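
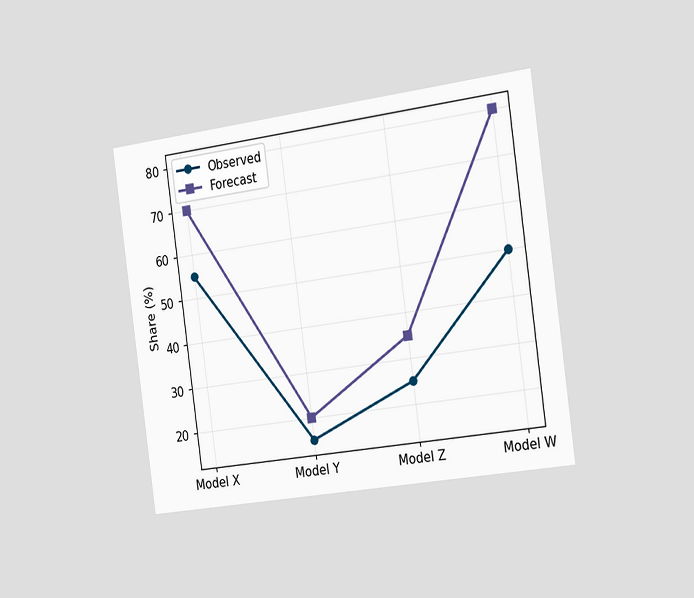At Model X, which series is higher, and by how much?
The chart is tilted about 8° counter-clockwise and viewed slightly from the right. At Model X, Forecast sits above the other line by 15%.

Forecast, by 15%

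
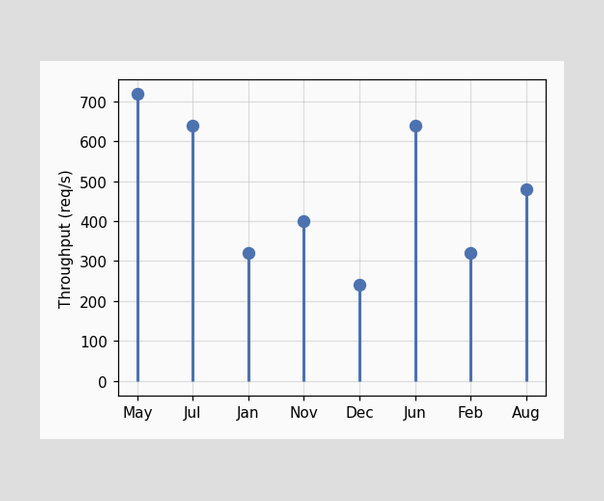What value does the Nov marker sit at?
400req/s

The Nov marker sits at 400req/s.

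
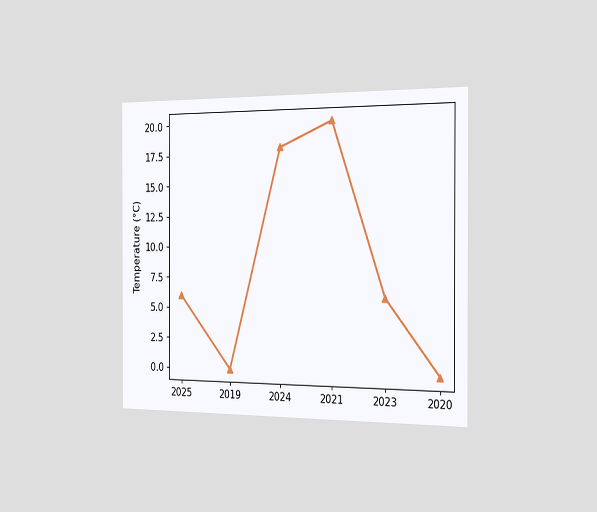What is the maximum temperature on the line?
20°C

The chart is viewed slightly from the right. The highest point is at 2021, and reading across to the y-axis gives 20°C.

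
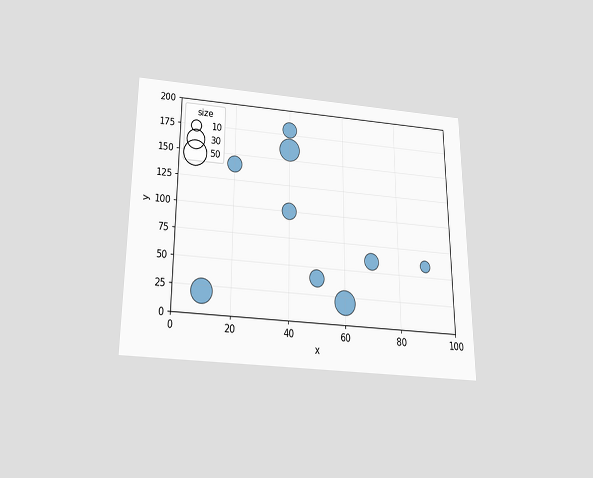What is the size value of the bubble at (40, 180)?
The chart is viewed slightly from below. Matching the bubble at (40, 180) against the size legend gives 20.

20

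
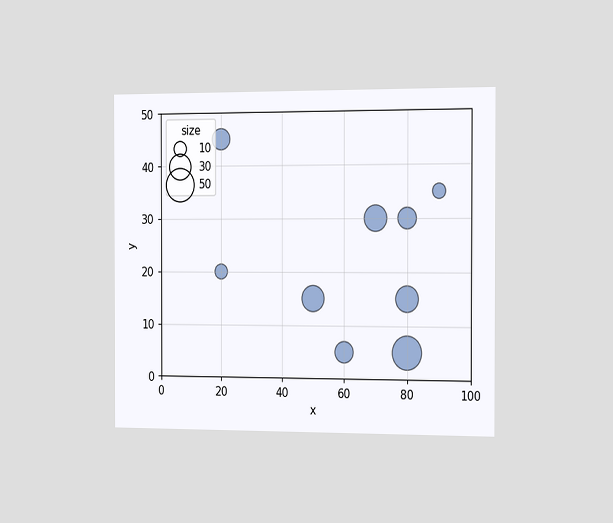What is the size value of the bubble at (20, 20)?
10

The chart is viewed slightly from the right. Matching the bubble at (20, 20) against the size legend gives 10.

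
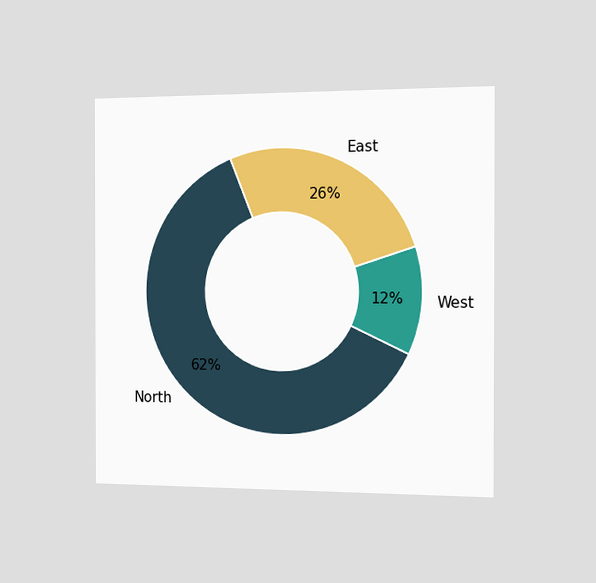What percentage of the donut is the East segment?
The chart is viewed slightly from the right. The East segment takes up 26% of the ring.

26%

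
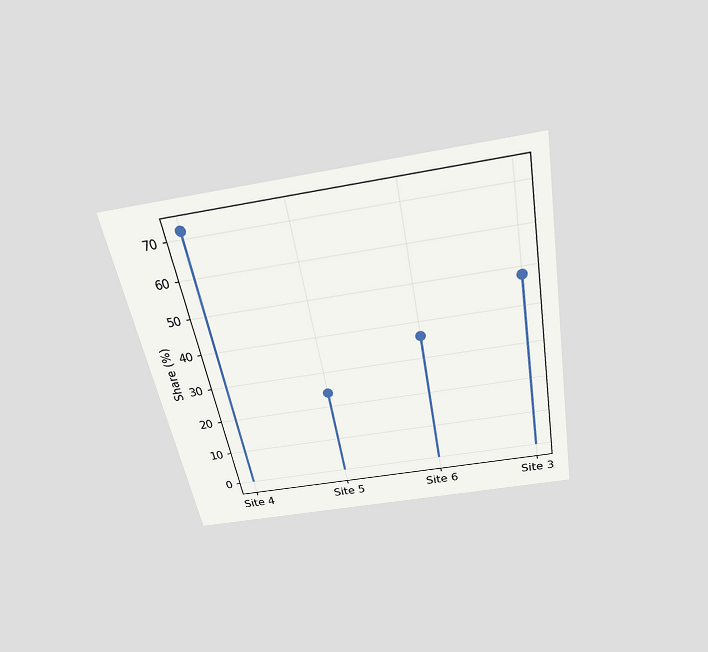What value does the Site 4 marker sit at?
72%

The chart is tilted about 11° counter-clockwise and viewed slightly from above. The Site 4 marker sits at 72%.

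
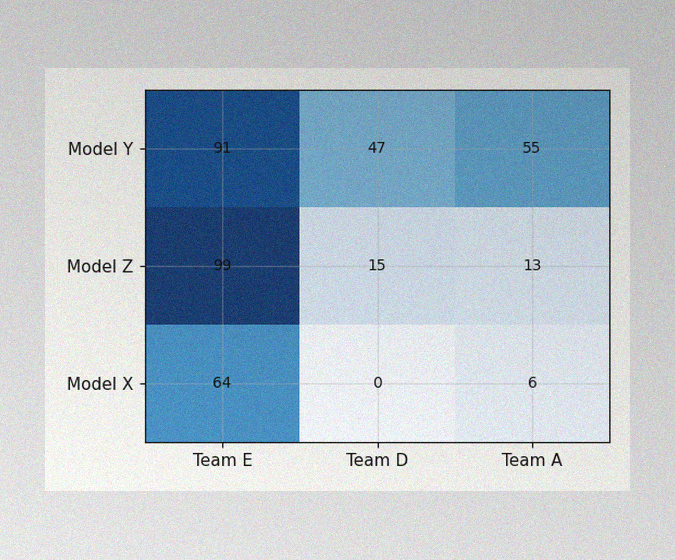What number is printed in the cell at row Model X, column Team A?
The image has some photo noise and uneven lighting. The (Model X, Team A) cell reads 6.

6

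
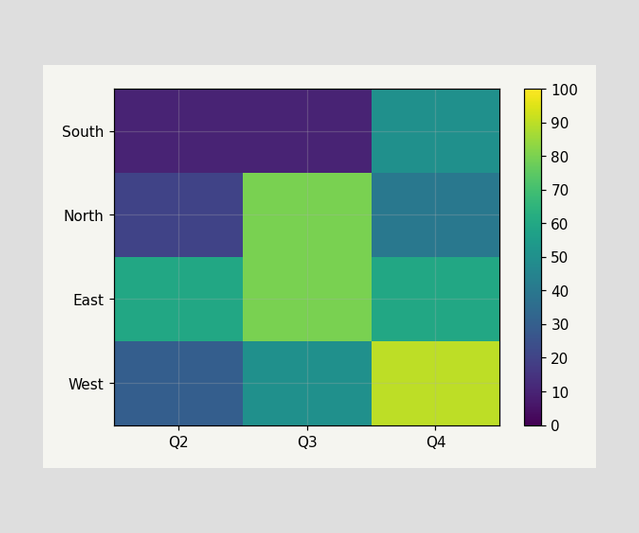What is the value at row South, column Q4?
Matching cell (South, Q4) against the colorbar gives 50.

50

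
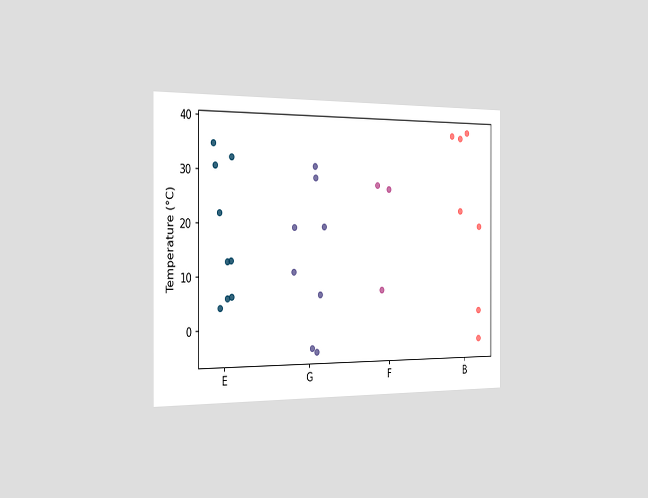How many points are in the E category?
9

The chart is viewed slightly from the left. Counting the markers in the E column gives 9.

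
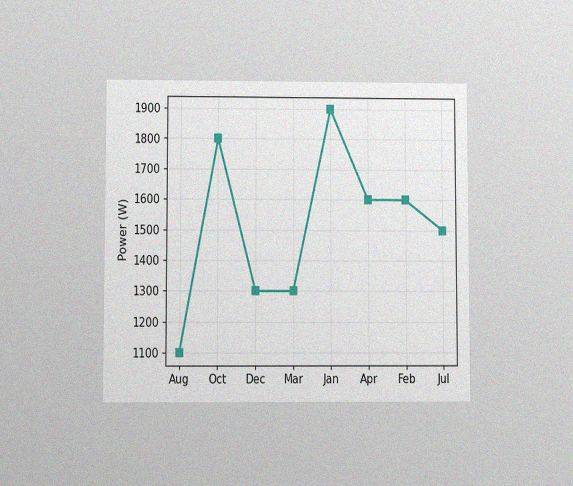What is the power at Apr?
The chart is viewed at a slight angle, with some photo noise. At Apr, the line is at 1600W.

1600W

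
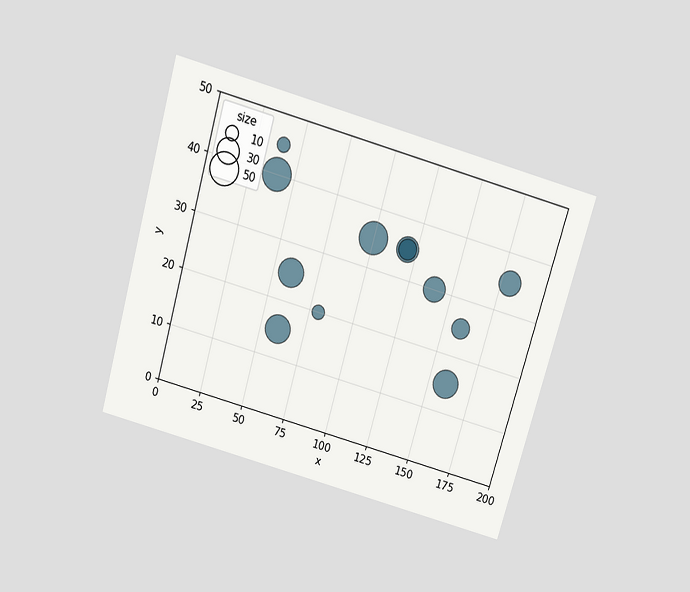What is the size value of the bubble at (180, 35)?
The chart is tilted about 16° clockwise and viewed slightly from above. Matching the bubble at (180, 35) against the size legend gives 30.

30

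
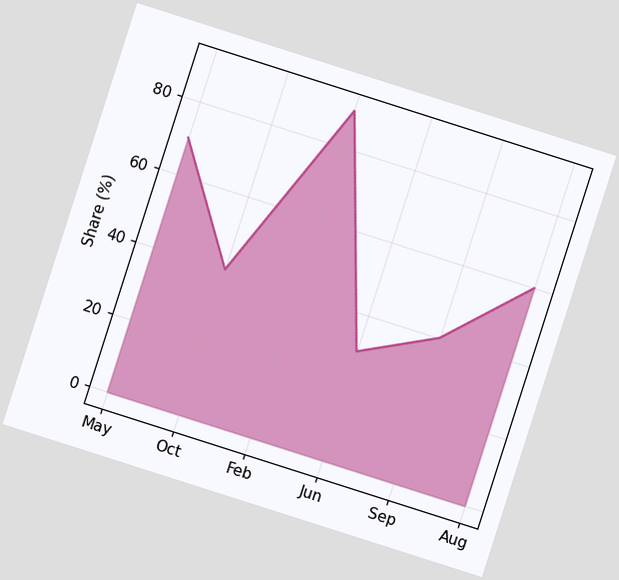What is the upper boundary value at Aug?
The chart is tilted about 18° clockwise. At Aug the upper boundary is at 60%.

60%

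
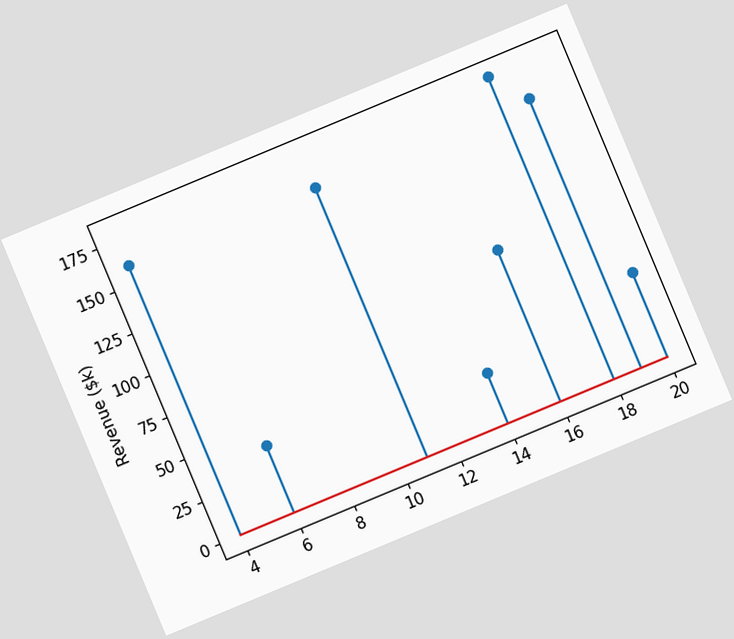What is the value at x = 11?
The chart is tilted about 23° counter-clockwise. The stem at x=11 reaches $160k.

$160k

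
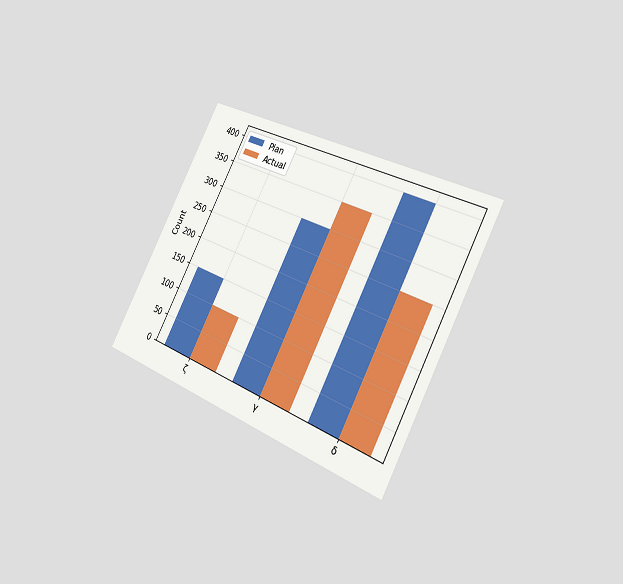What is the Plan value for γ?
300

The chart is tilted about 27° clockwise and viewed slightly from the right. The Plan bar at γ reaches 300 on the y-axis.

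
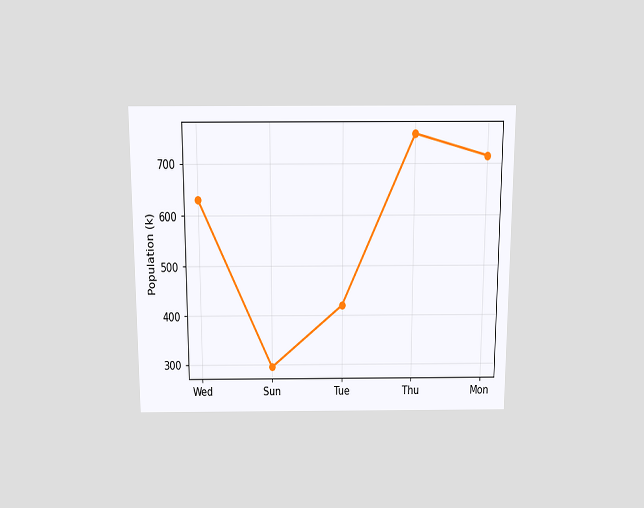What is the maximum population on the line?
756k

The chart is viewed slightly from above. The highest point is at Thu, and reading across to the y-axis gives 756k.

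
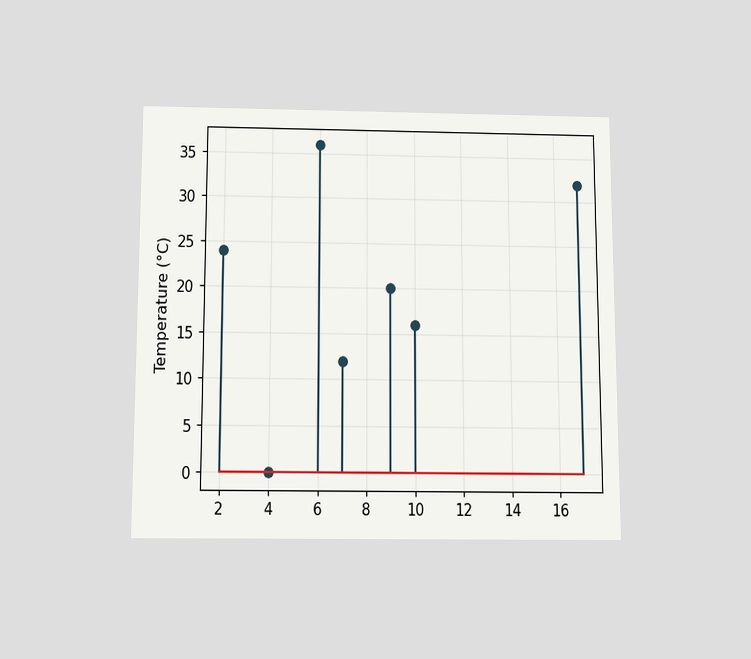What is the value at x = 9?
The chart is viewed slightly from below. The stem at x=9 reaches 20°C.

20°C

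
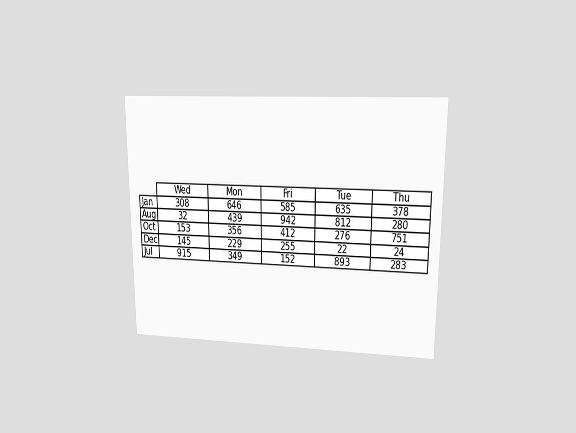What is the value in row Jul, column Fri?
The chart is viewed at a slight angle. The (Jul, Fri) cell reads 152.

152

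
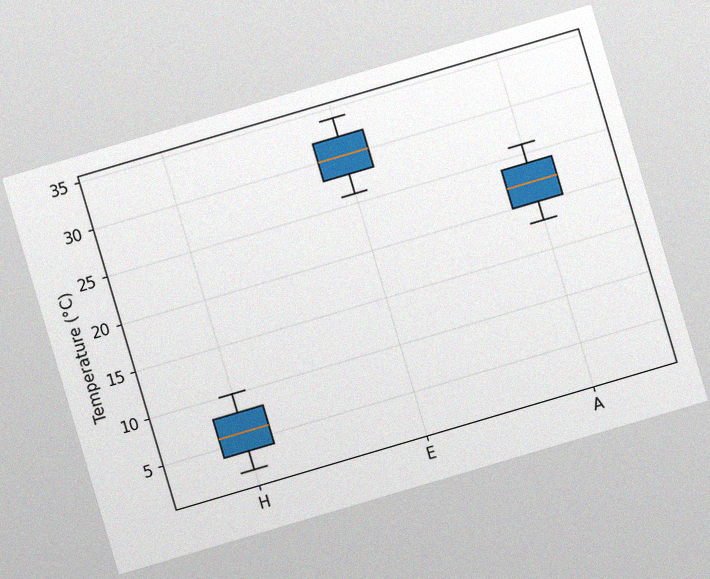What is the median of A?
22°C

The chart is tilted about 16° counter-clockwise, with some photo noise. The median line in the A box sits at 22°C.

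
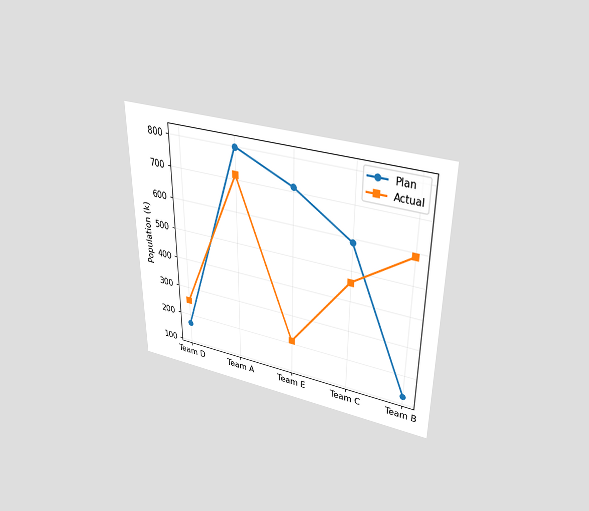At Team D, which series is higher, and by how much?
The chart is viewed slightly from above. At Team D, Actual sits above the other line by 84k.

Actual, by 84k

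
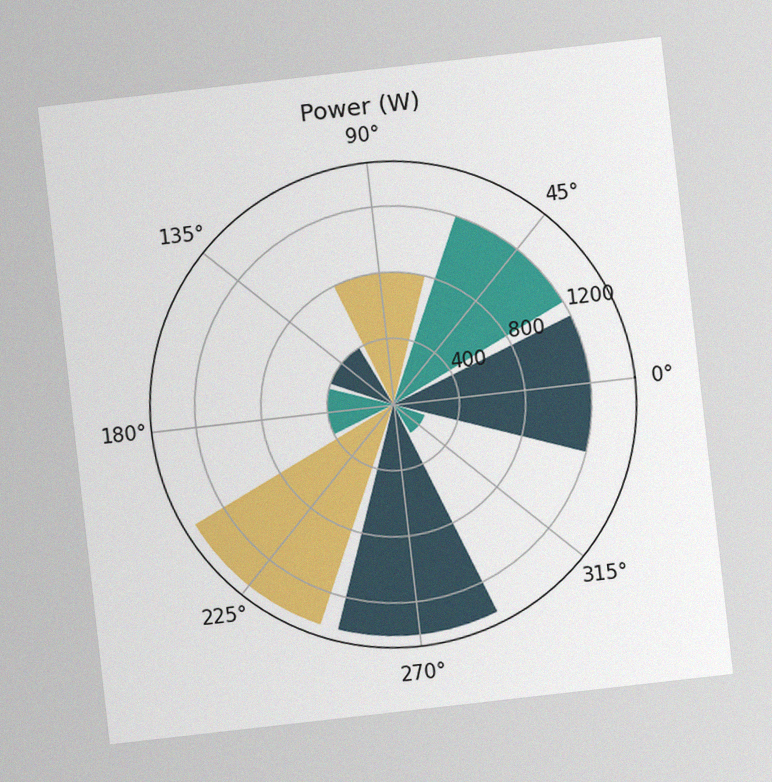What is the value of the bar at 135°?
The chart is tilted about 6° counter-clockwise, with some photo noise. The bar at 135° reaches 400W on the radial axis.

400W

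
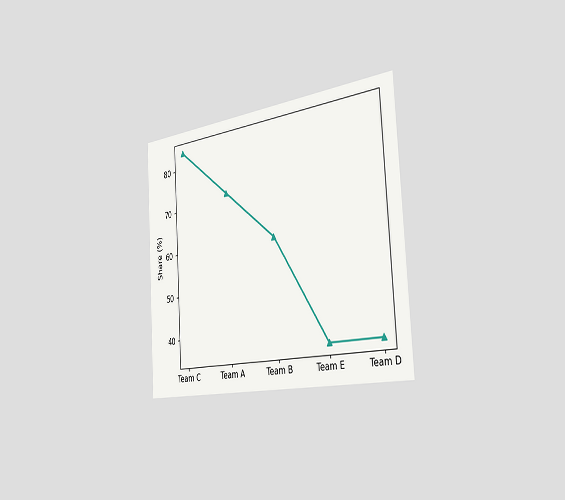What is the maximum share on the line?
The chart is tilted about 3° counter-clockwise and viewed slightly from the right. The highest point is at Team C, and reading across to the y-axis gives 84%.

84%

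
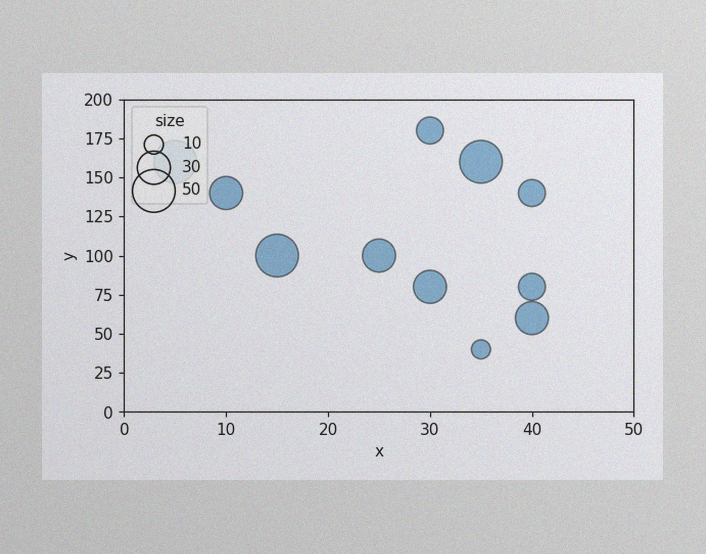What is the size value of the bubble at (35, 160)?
50

The image has some photo noise and uneven lighting. Matching the bubble at (35, 160) against the size legend gives 50.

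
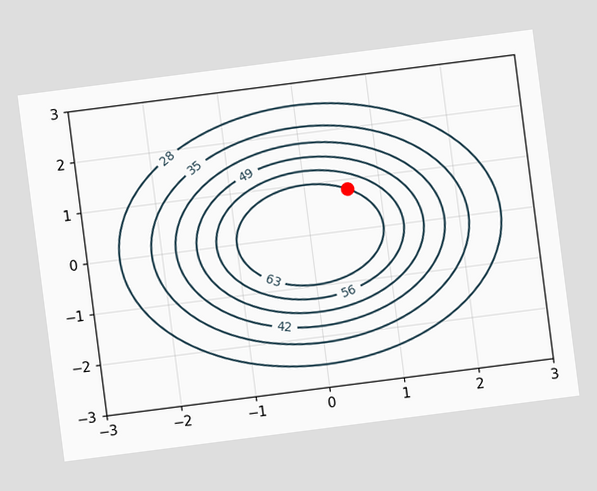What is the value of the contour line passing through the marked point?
63

The chart is tilted about 7° counter-clockwise. The marked point sits on the contour labelled 63.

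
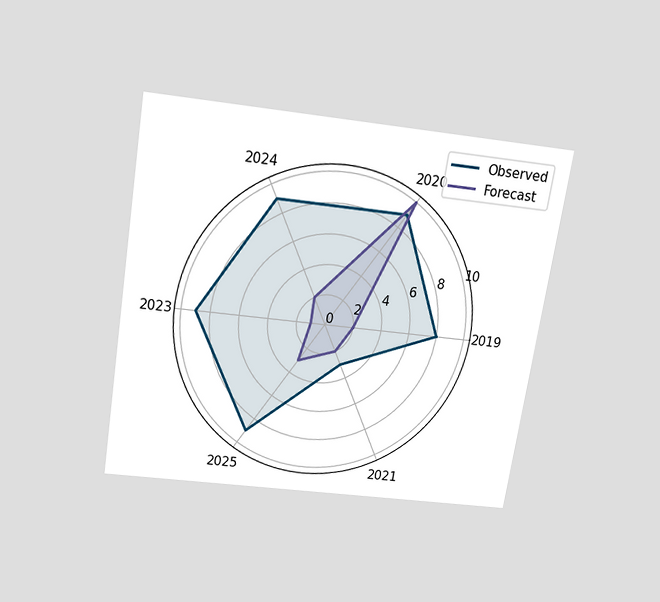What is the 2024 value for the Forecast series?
The chart is tilted about 9° clockwise and viewed slightly from above. On the 2024 axis, Forecast reaches 2.

2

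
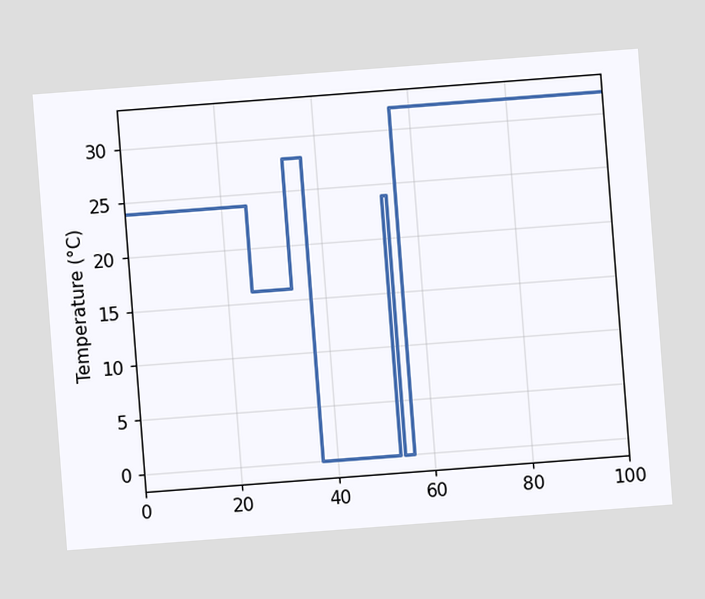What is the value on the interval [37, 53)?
The chart is tilted about 4° counter-clockwise. On [37, 53) the step sits at 0°C.

0°C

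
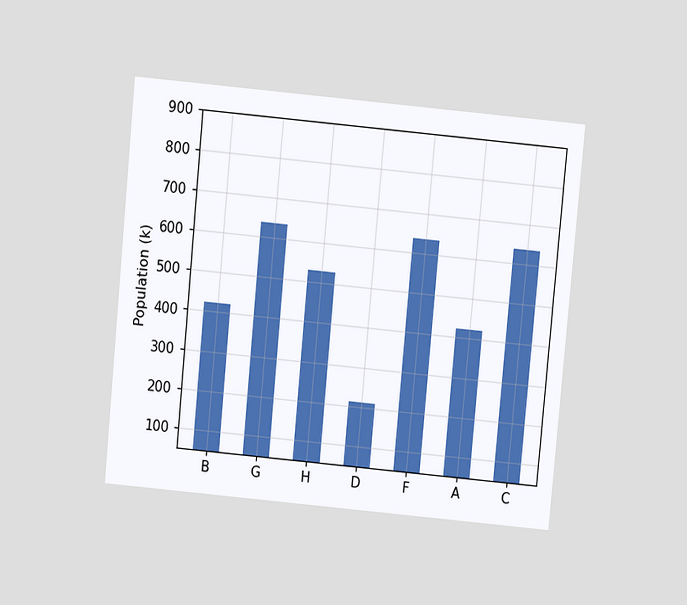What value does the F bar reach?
The chart is tilted about 5° clockwise and viewed slightly from above. Reading along the chart's y-axis, the F bar reaches 636k.

636k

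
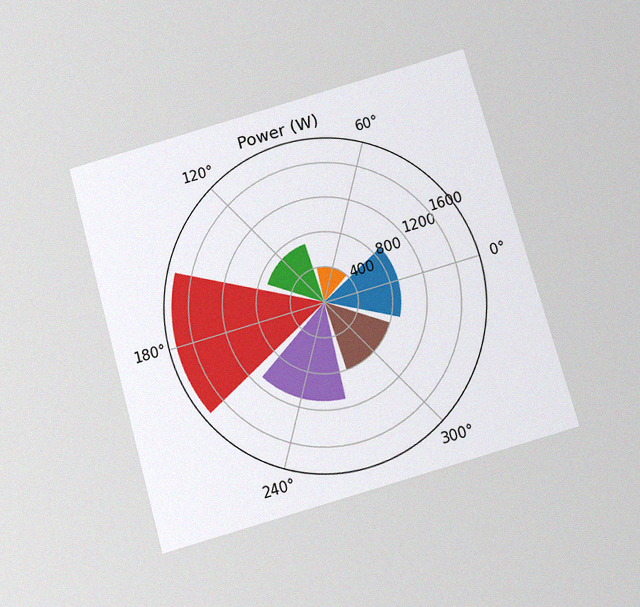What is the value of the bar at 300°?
The chart is tilted about 16° counter-clockwise and viewed slightly from below, with some photo noise. The bar at 300° reaches 800W on the radial axis.

800W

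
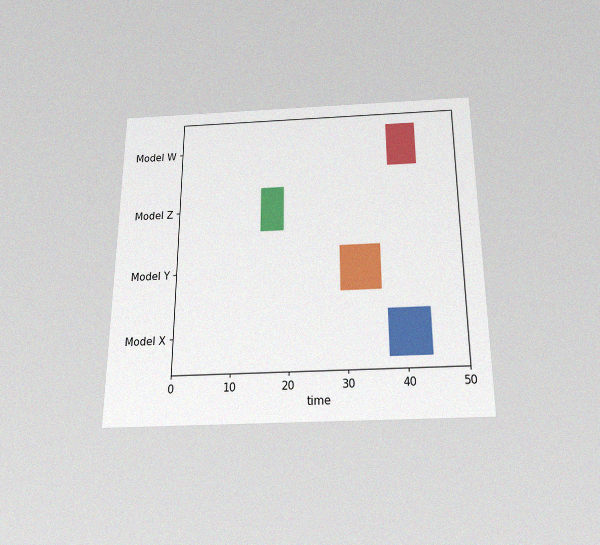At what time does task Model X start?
37

The chart is viewed slightly from below, with some photo noise. The Model X bar begins at t=37.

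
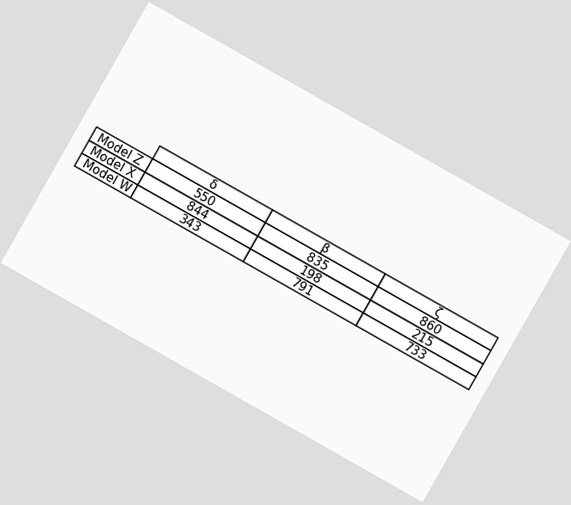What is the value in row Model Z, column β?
The chart is tilted about 30° clockwise. The (Model Z, β) cell reads 835.

835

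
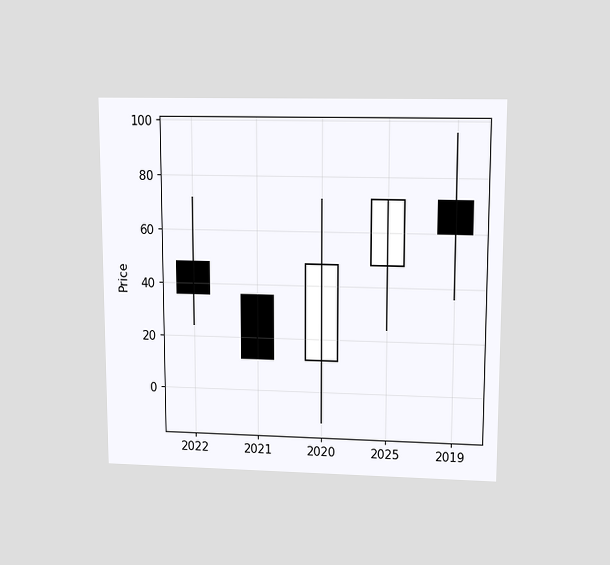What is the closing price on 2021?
The chart is viewed at a slight angle. The 2021 candle closes at 12.

12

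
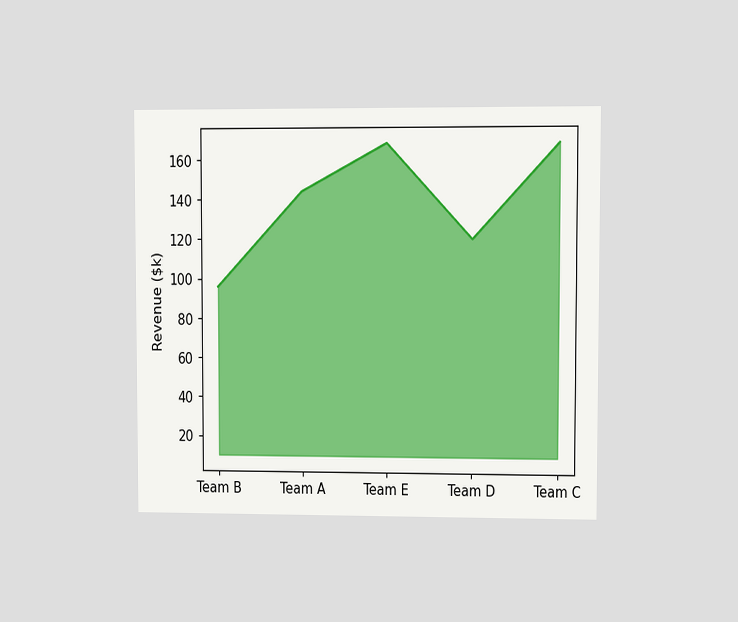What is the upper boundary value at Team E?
$168k

The chart is viewed at a slight angle. At Team E the upper boundary is at $168k.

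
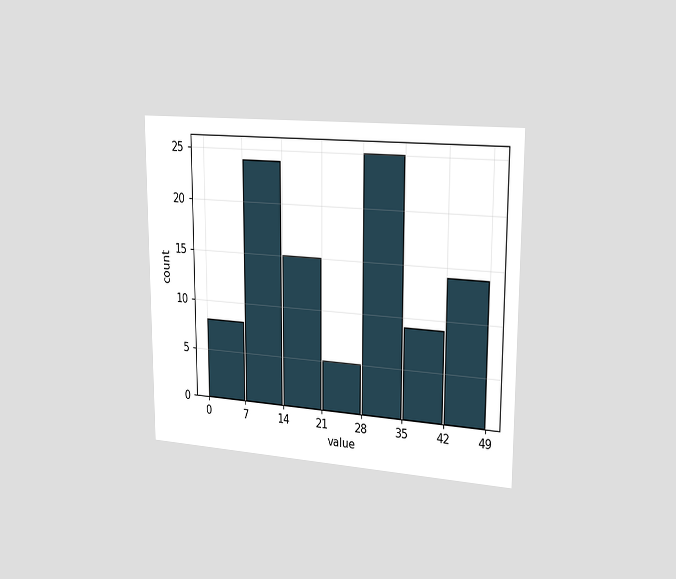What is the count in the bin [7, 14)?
The chart is viewed slightly from the right. The [7, 14) bin has height 24.

24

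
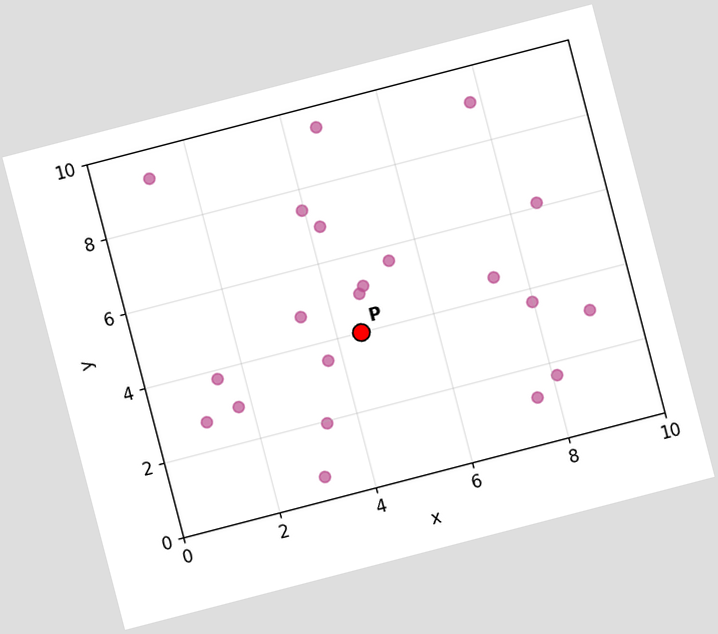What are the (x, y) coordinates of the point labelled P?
(4.5, 4)

The chart is tilted about 15° counter-clockwise. Following the gridlines from P to each axis, P sits at (4.5, 4).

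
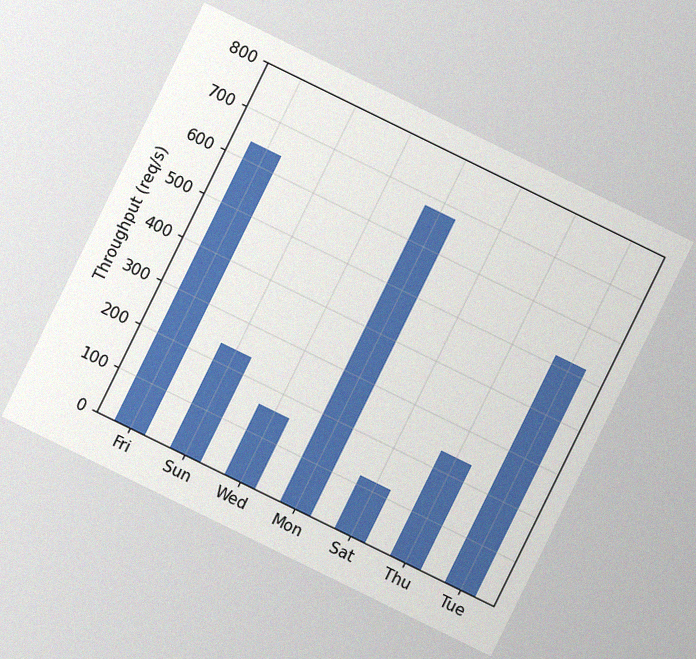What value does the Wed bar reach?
160req/s

The chart is tilted about 26° clockwise, with some photo noise. Reading along the chart's y-axis, the Wed bar reaches 160req/s.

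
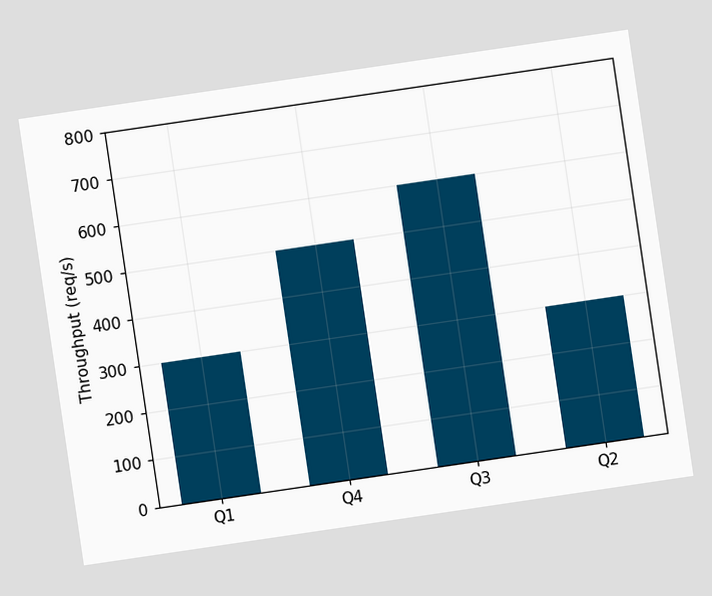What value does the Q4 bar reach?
The chart is tilted about 8° counter-clockwise. Reading along the chart's y-axis, the Q4 bar reaches 500req/s.

500req/s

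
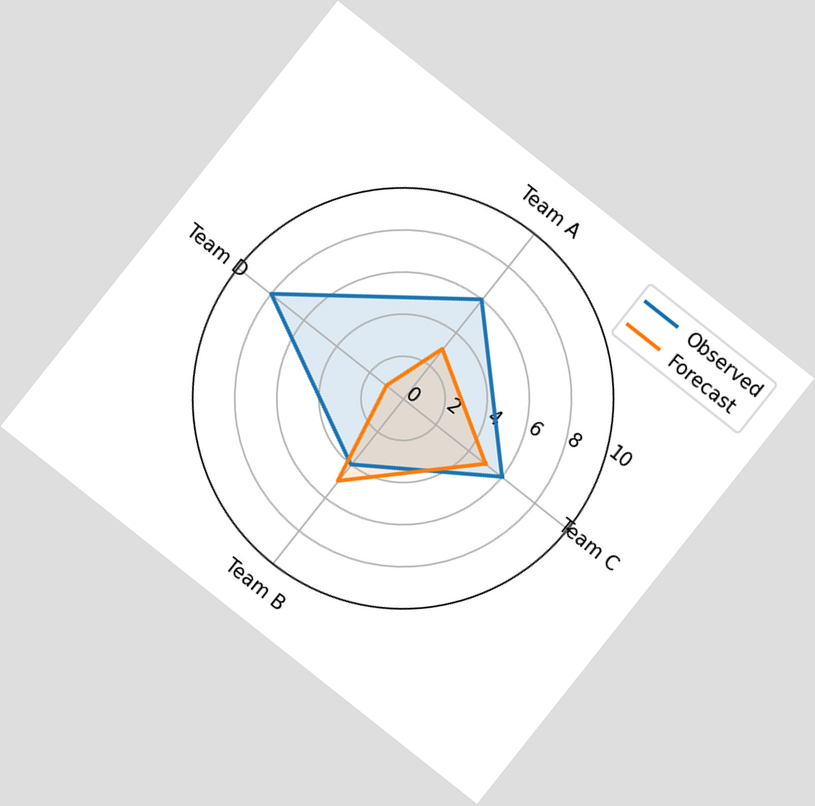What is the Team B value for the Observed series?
The chart is tilted about 38° clockwise. On the Team B axis, Observed reaches 4.

4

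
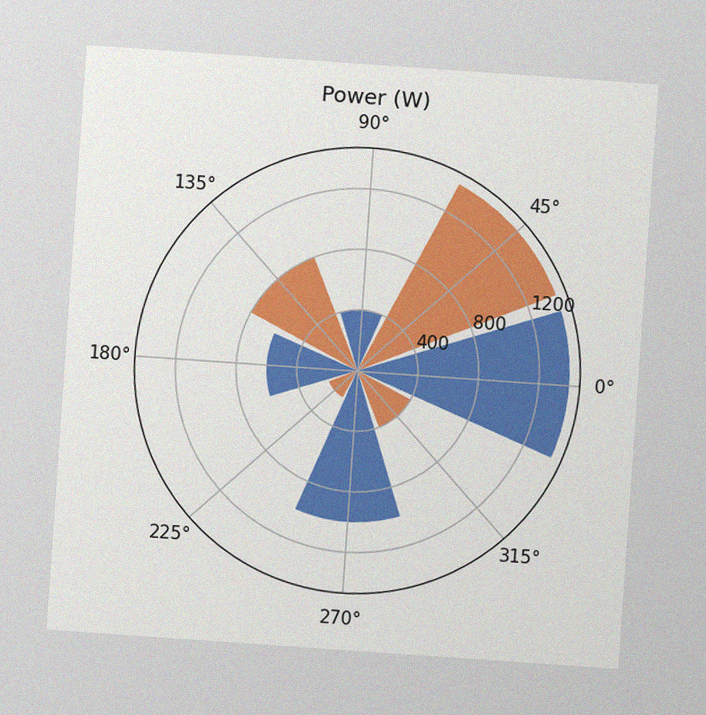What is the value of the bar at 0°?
1400W

The chart is tilted about 4° clockwise, with some photo noise. The bar at 0° reaches 1400W on the radial axis.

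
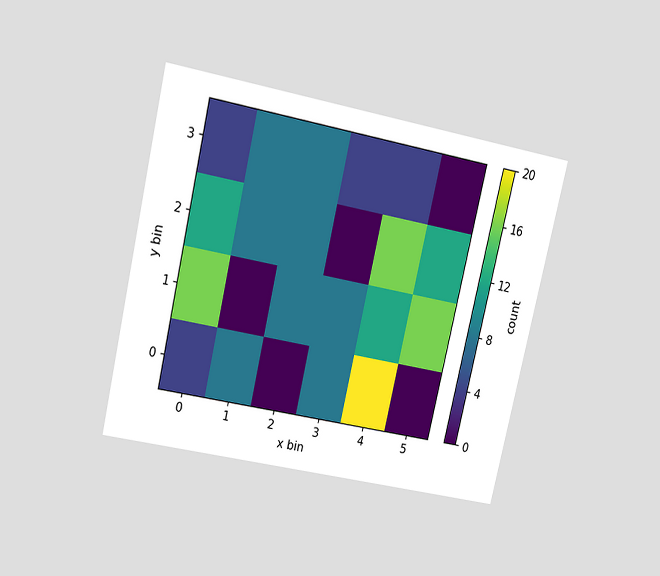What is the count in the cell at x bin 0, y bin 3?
The chart is tilted about 13° clockwise and viewed slightly from above. Matching the cell (0, 3) against the colorbar gives 4.

4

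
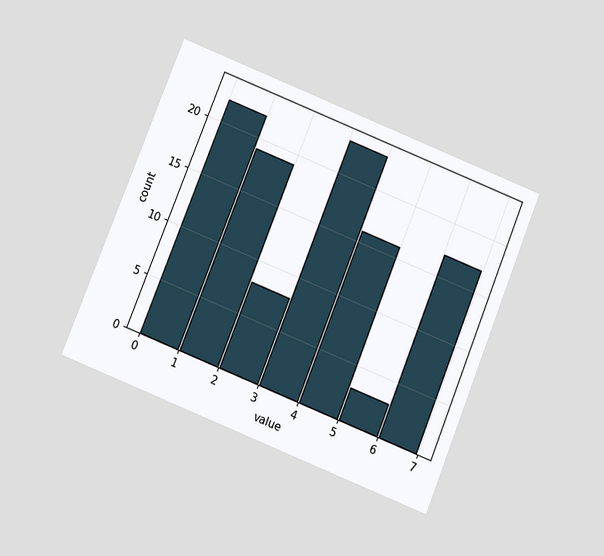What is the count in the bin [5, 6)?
3

The chart is tilted about 22° clockwise and viewed at a slight angle. The [5, 6) bin has height 3.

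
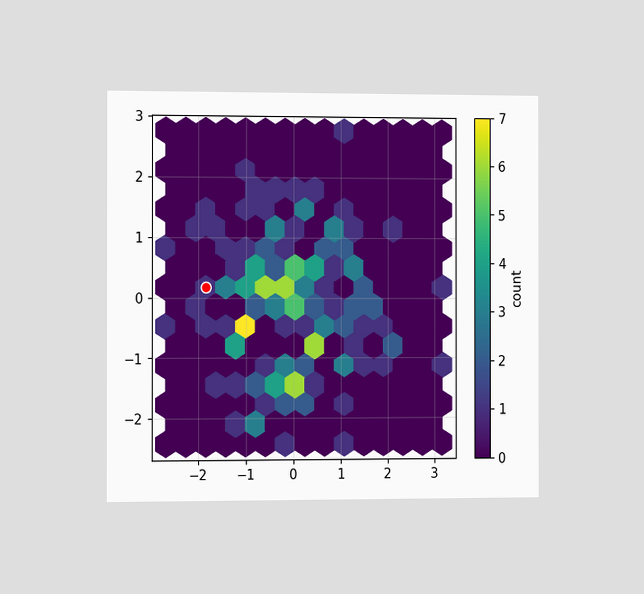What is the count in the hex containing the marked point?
1

The chart is viewed slightly from the left. The marked hex reads 1 on the colorbar.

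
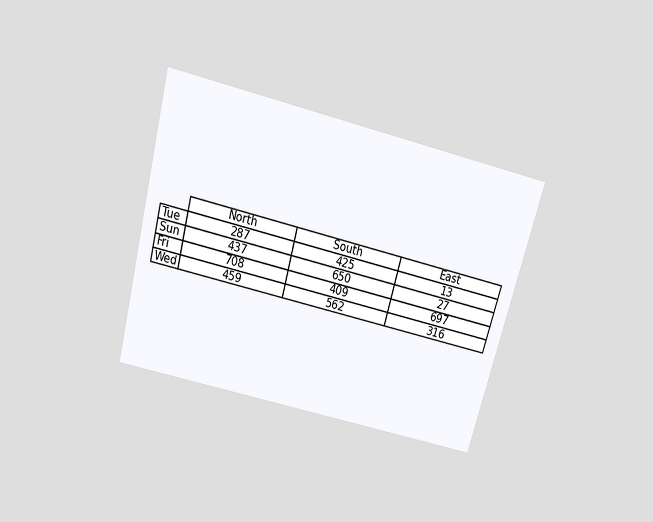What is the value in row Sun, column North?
437

The chart is tilted about 15° clockwise and viewed slightly from above. The (Sun, North) cell reads 437.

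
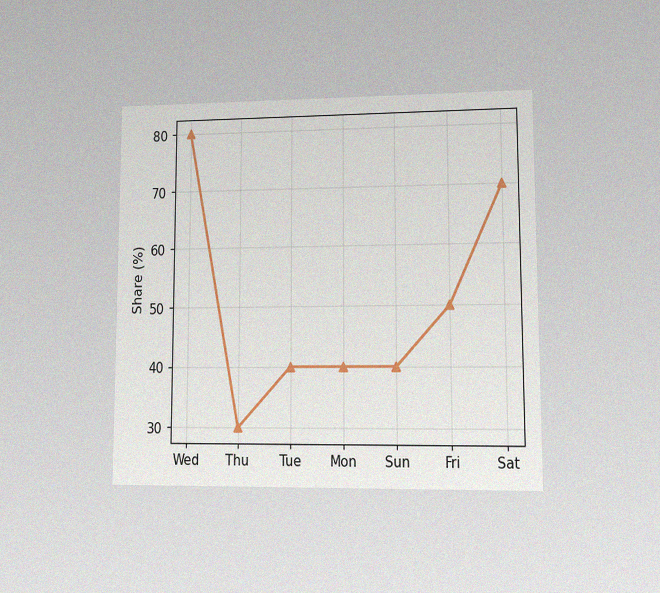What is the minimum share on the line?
30%

The chart is viewed at a slight angle, with some photo noise. The lowest point is at Thu, and reading across to the y-axis gives 30%.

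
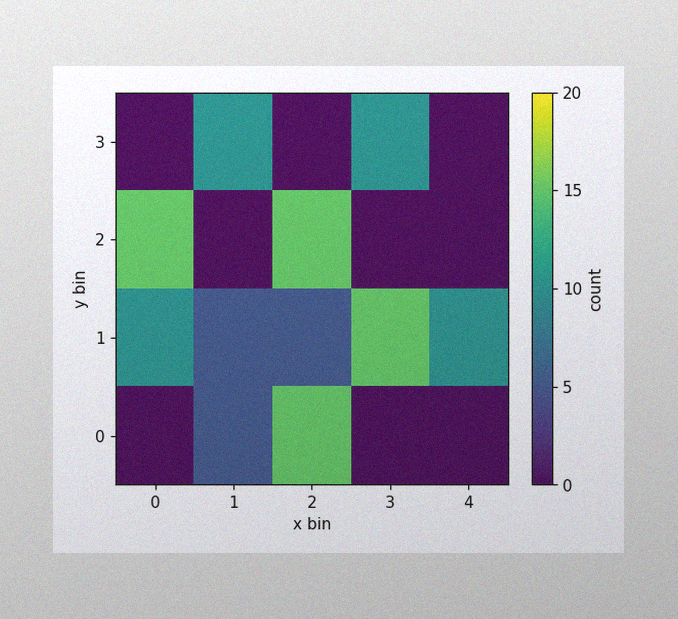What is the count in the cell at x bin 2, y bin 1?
The image has some photo noise and uneven lighting. Matching the cell (2, 1) against the colorbar gives 5.

5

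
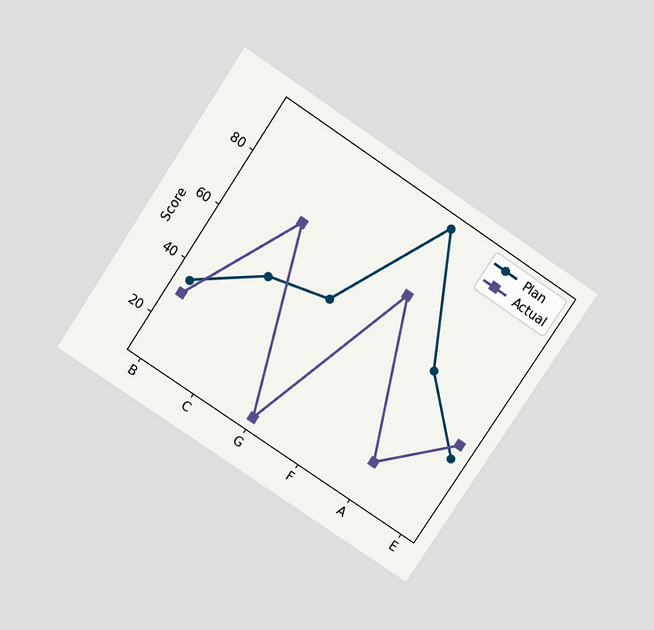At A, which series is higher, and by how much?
Plan, by 35

The chart is tilted about 34° clockwise and viewed slightly from above. At A, Plan sits above the other line by 35.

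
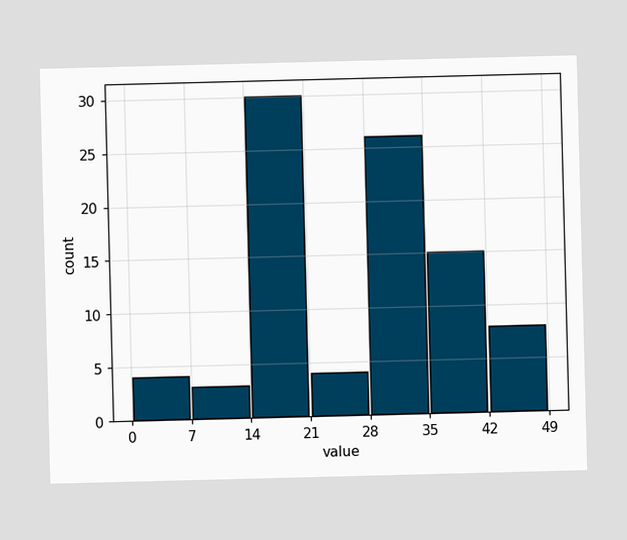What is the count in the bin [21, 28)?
4

The [21, 28) bin has height 4.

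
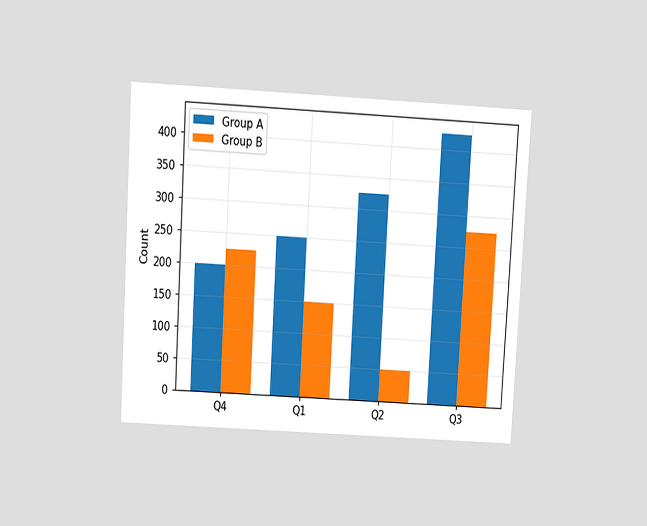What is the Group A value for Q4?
200

The chart is tilted about 3° clockwise and viewed slightly from above. The Group A bar at Q4 reaches 200 on the y-axis.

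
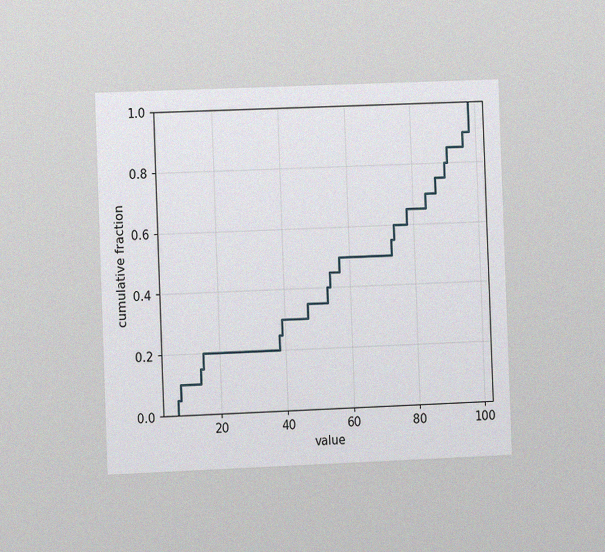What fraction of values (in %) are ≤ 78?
65%

The chart is tilted about 2° counter-clockwise and viewed at a slight angle, with some photo noise. At x=78 the ECDF step is at 65%.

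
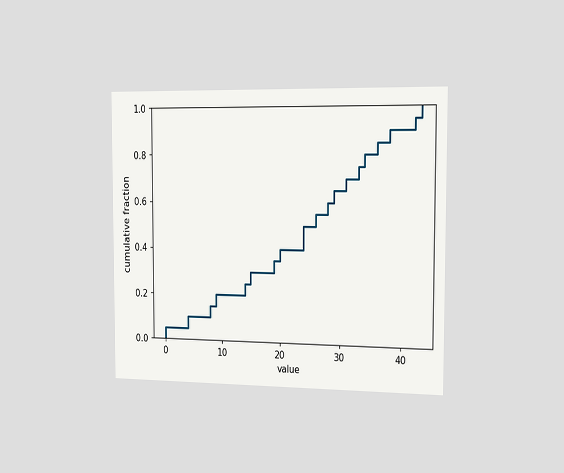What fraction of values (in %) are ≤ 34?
The chart is viewed slightly from the right. At x=34 the ECDF step is at 80%.

80%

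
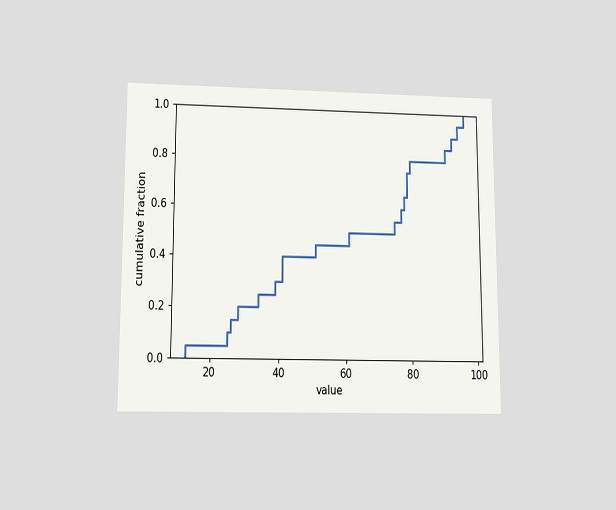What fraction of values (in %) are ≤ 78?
The chart is viewed slightly from below. At x=78 the ECDF step is at 65%.

65%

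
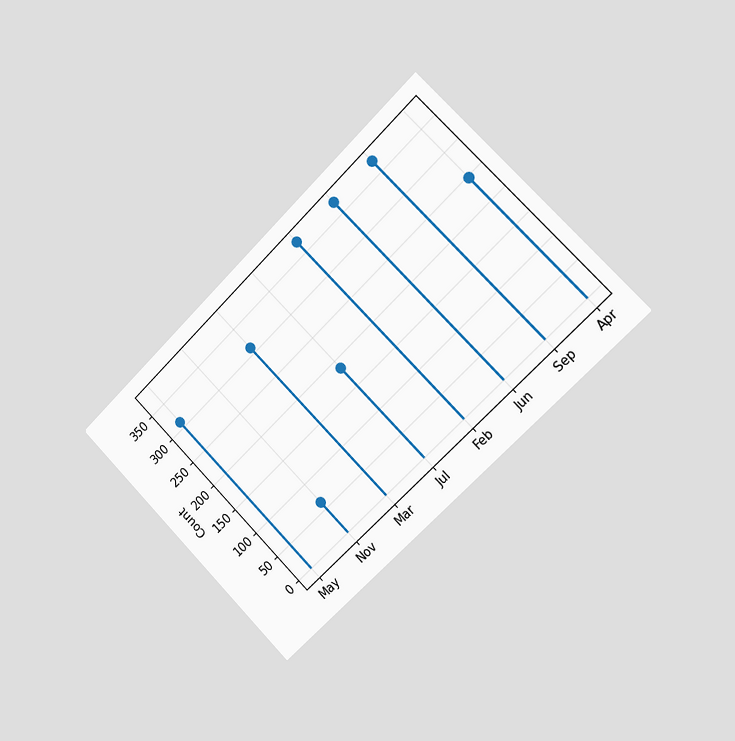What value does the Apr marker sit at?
The chart is tilted about 45° counter-clockwise and viewed slightly from the right. The Apr marker sits at 248.

248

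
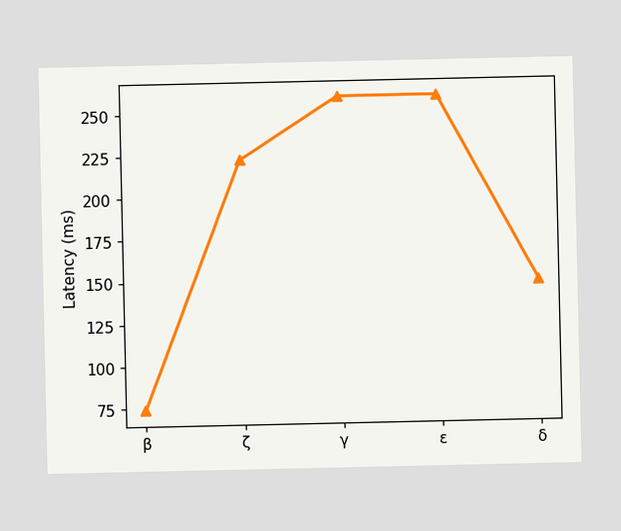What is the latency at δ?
148ms

At δ, the line is at 148ms.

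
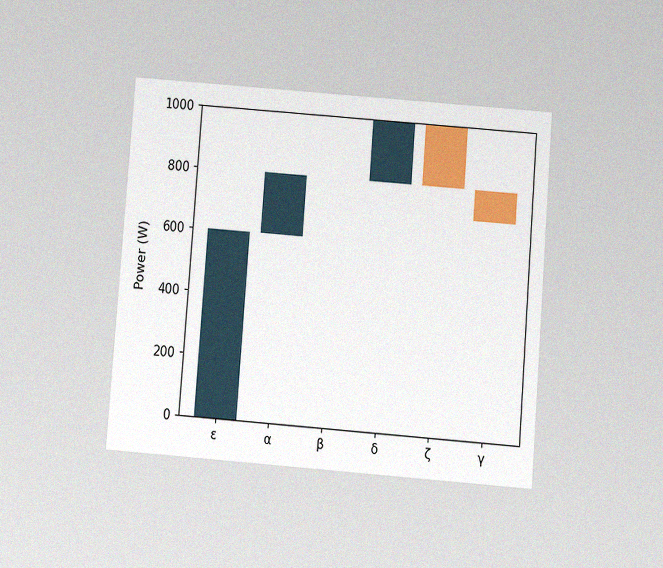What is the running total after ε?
600W

The chart is tilted about 4° clockwise and viewed slightly from below, with some photo noise. After ε the running total reaches 600W.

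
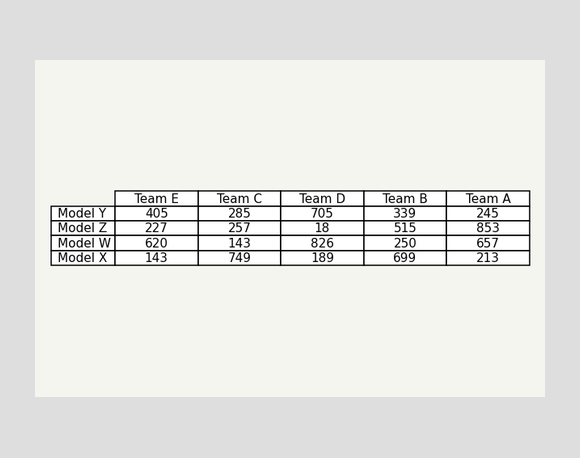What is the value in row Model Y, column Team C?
The (Model Y, Team C) cell reads 285.

285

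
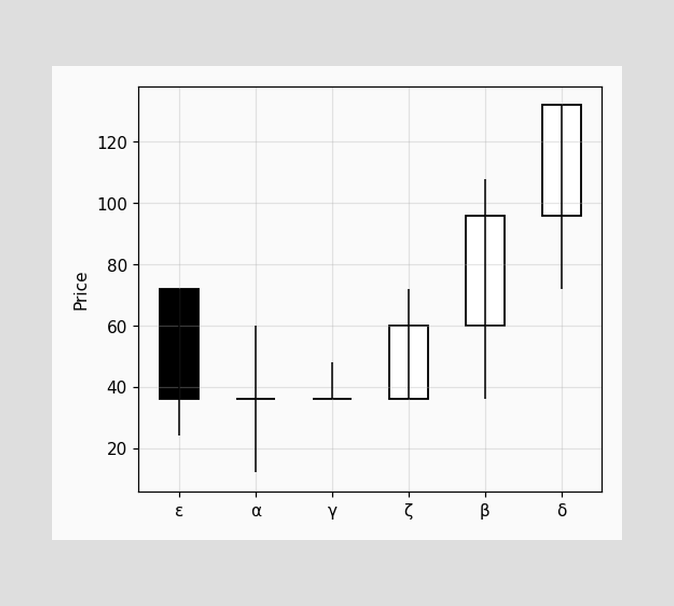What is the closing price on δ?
The δ candle closes at 132.

132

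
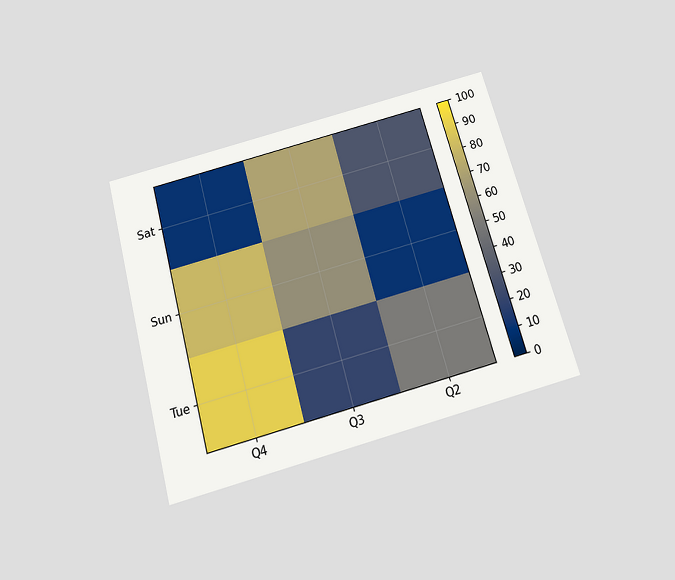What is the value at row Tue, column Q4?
The chart is tilted about 15° counter-clockwise and viewed slightly from below. Matching cell (Tue, Q4) against the colorbar gives 90.

90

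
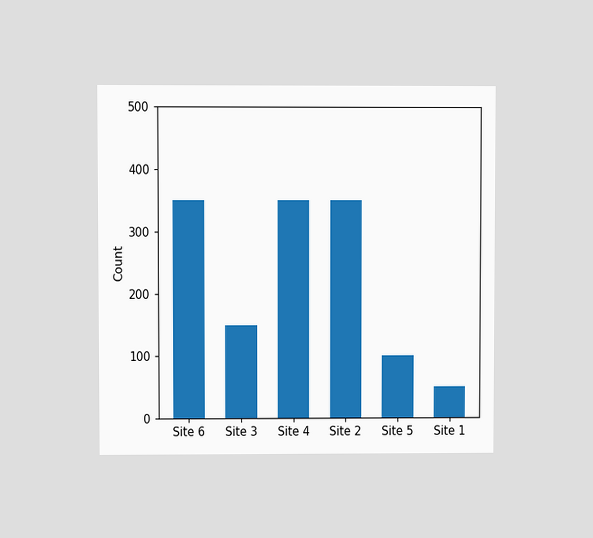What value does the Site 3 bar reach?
150

The chart is viewed at a slight angle. Reading along the chart's y-axis, the Site 3 bar reaches 150.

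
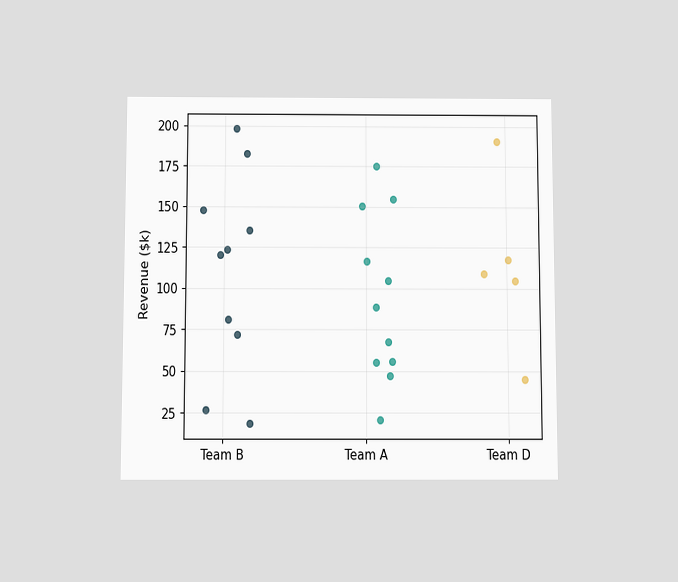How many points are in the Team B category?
The chart is viewed slightly from below. Counting the markers in the Team B column gives 10.

10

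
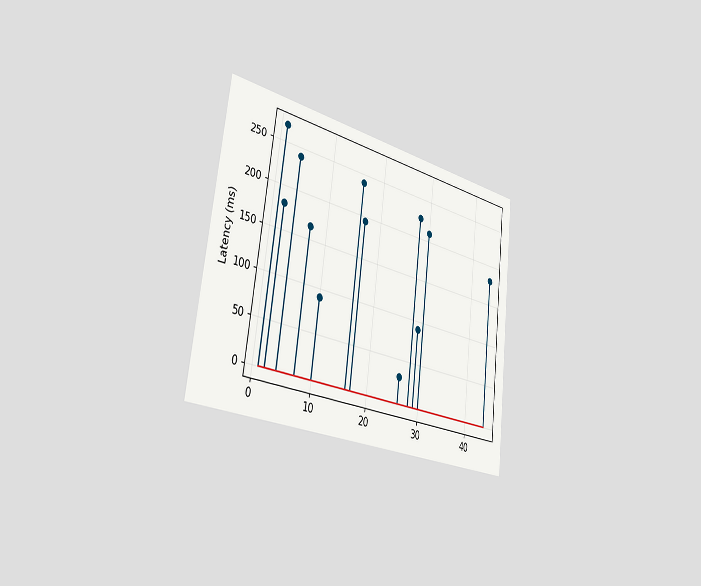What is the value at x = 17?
195ms

The chart is tilted about 7° clockwise and viewed slightly from the left. The stem at x=17 reaches 195ms.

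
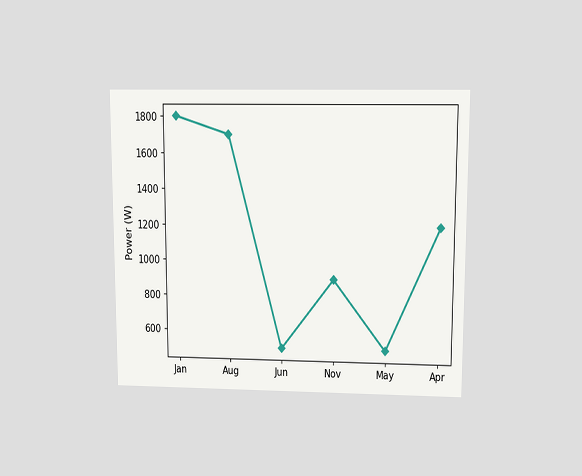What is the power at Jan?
The chart is viewed slightly from above. At Jan, the line is at 1800W.

1800W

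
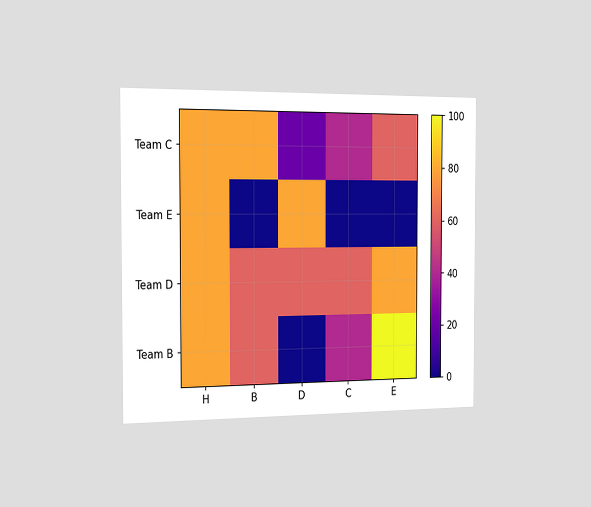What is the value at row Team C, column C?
40

The chart is viewed slightly from the left. Matching cell (Team C, C) against the colorbar gives 40.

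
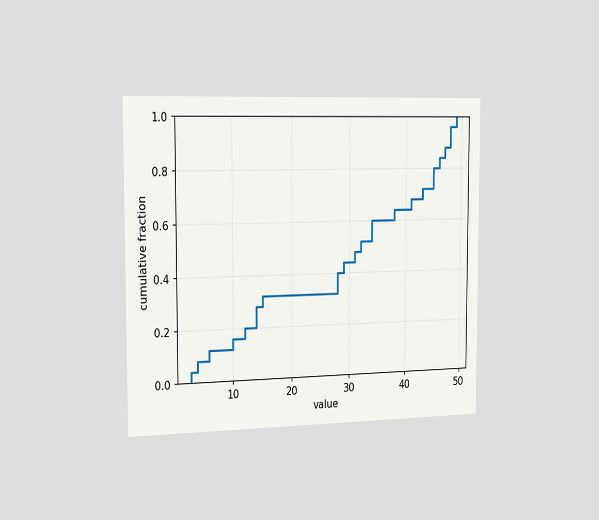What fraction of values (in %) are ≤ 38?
64%

The chart is viewed slightly from the left. At x=38 the ECDF step is at 64%.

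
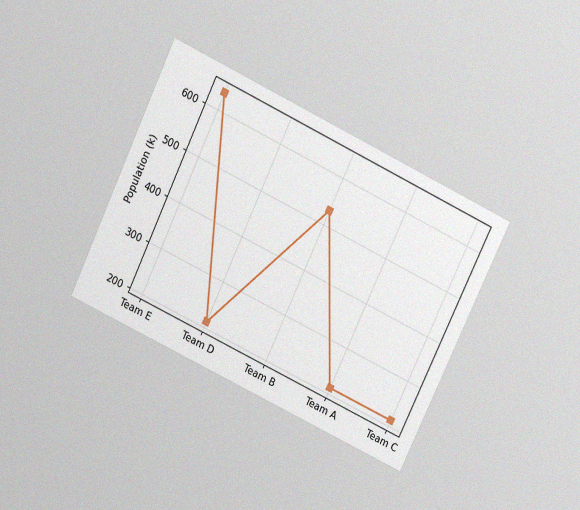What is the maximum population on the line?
The chart is tilted about 26° clockwise and viewed slightly from above, with some photo noise. The highest point is at Team E, and reading across to the y-axis gives 636k.

636k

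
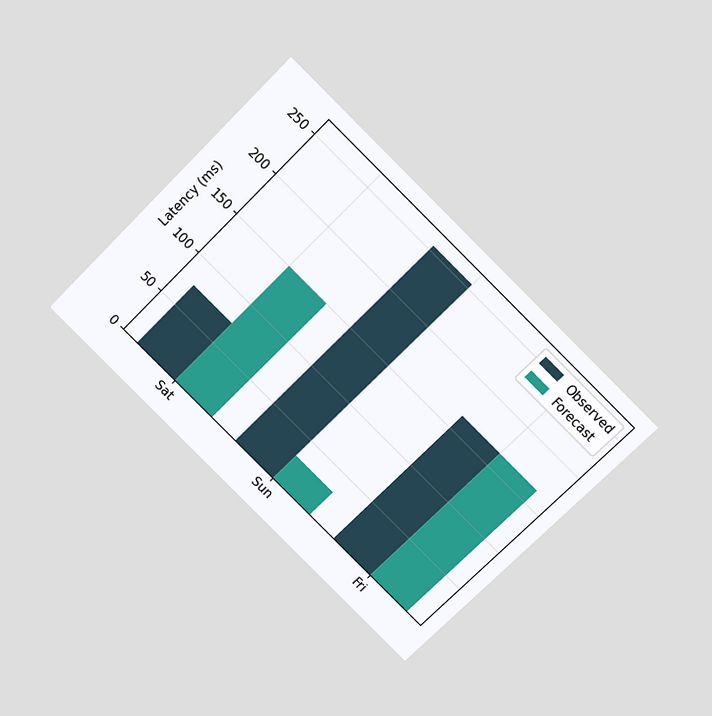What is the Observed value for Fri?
The chart is tilted about 45° clockwise and viewed at a slight angle. The Observed bar at Fri reaches 165ms on the y-axis.

165ms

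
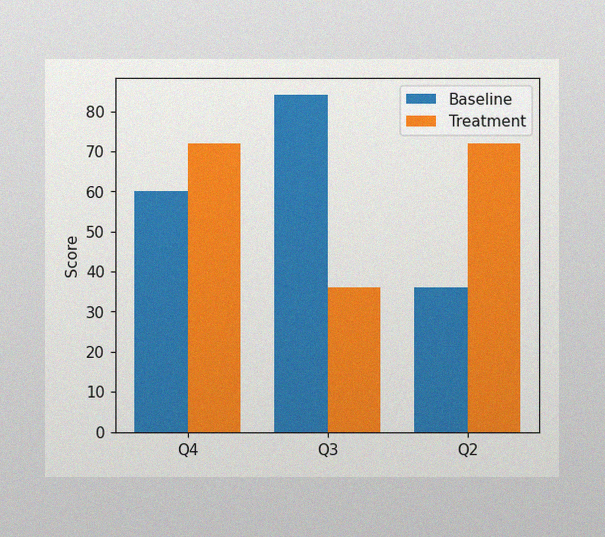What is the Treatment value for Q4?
The image has some photo noise and uneven lighting. The Treatment bar at Q4 reaches 72 on the y-axis.

72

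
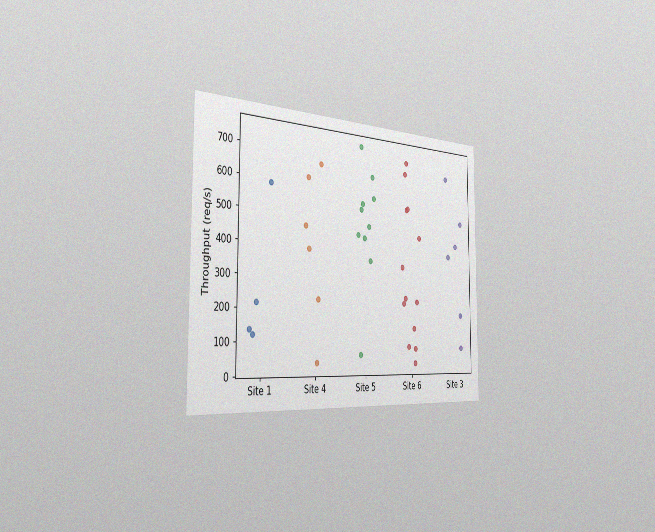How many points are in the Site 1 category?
The chart is viewed slightly from the left, with some photo noise. Counting the markers in the Site 1 column gives 4.

4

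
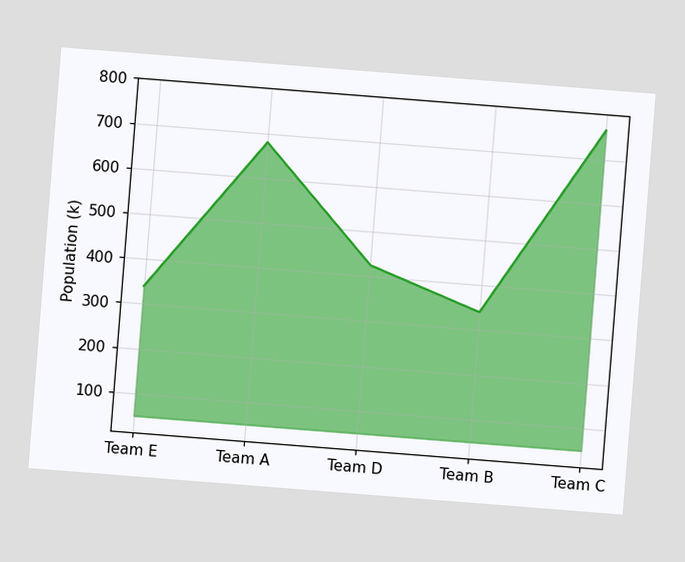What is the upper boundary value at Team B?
The chart is tilted about 4° clockwise. At Team B the upper boundary is at 340k.

340k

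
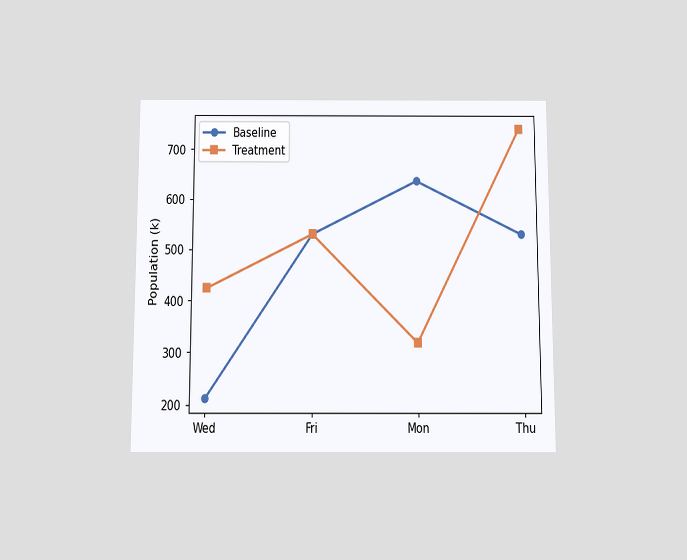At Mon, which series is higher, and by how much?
Baseline, by 318k

The chart is viewed slightly from below. At Mon, Baseline sits above the other line by 318k.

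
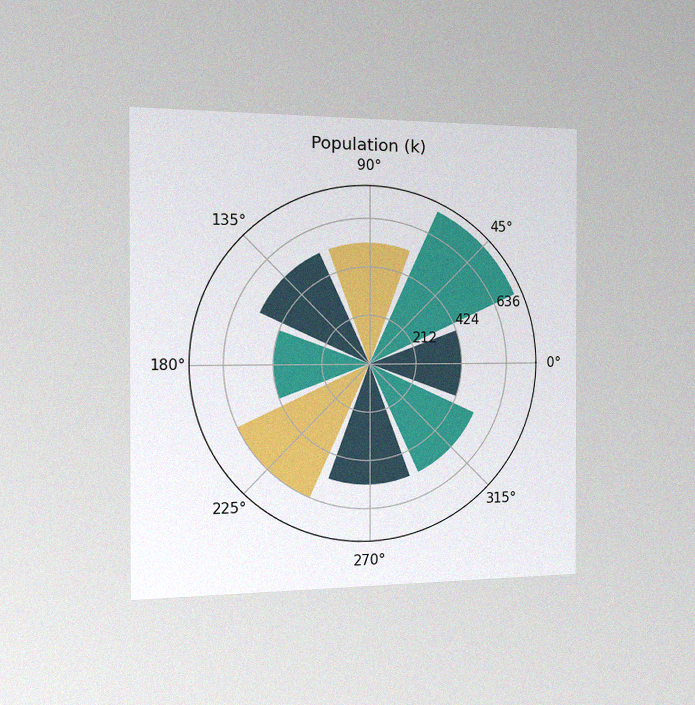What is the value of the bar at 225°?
636k

The chart is viewed slightly from the left, with some photo noise. The bar at 225° reaches 636k on the radial axis.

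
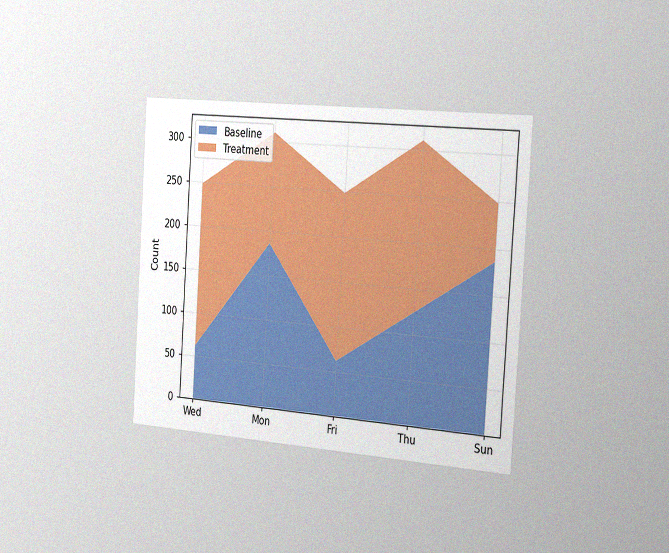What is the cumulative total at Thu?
310

The chart is tilted about 4° clockwise and viewed slightly from the right, with some photo noise. The stacked total at Thu reaches 310.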